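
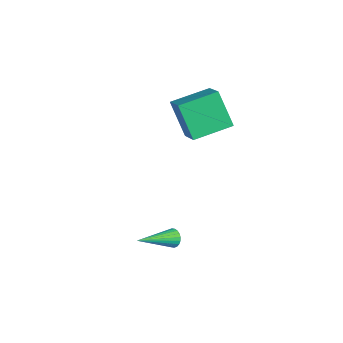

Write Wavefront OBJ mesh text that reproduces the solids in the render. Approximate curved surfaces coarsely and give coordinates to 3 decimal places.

v -1.016 2.565 0.421
v -2.185 2.407 2.098
v -0.799 4.565 0.761
v -1.967 4.407 2.438
v 0.287 2.273 1.302
v -0.881 2.115 2.979
v 0.505 4.273 1.642
v -0.664 4.115 3.319
v 1.792 0.37 -3.96
v 1.984 0.172 -4.4
v 1.968 -1.59 -3
v 2.154 0.233 -4.307
v 2.268 0.315 -4.161
v 2.31 0.405 -3.984
v 2.273 0.49 -3.803
v 2.163 0.557 -3.647
v 1.996 0.595 -3.538
v 1.799 0.599 -3.493
v 1.6 0.569 -3.519
v 1.43 0.508 -3.612
v 1.316 0.426 -3.758
v 1.274 0.336 -3.935
v 1.311 0.251 -4.116
v 1.421 0.184 -4.272
v 1.587 0.146 -4.382
v 1.785 0.142 -4.426
f 2 4 1
f 5 2 1
f 1 4 3
f 3 5 1
f 2 8 4
f 6 2 5
f 6 8 2
f 4 8 3
f 7 5 3
f 3 8 7
f 7 6 5
f 8 6 7
f 10 9 12
f 10 12 11
f 12 9 13
f 12 13 11
f 13 9 14
f 13 14 11
f 14 9 15
f 14 15 11
f 15 9 16
f 15 16 11
f 16 9 17
f 16 17 11
f 17 9 18
f 17 18 11
f 18 9 19
f 18 19 11
f 19 9 20
f 19 20 11
f 20 9 21
f 20 21 11
f 21 9 22
f 21 22 11
f 22 9 23
f 22 23 11
f 23 9 24
f 23 24 11
f 24 9 25
f 24 25 11
f 25 9 26
f 25 26 11
f 26 9 10
f 26 10 11



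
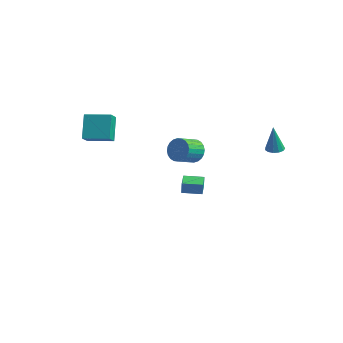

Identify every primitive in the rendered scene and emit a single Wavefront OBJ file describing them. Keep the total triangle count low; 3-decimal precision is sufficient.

v 0.153 1.02 1.501
v 0.47 1.315 2.244
v 0.624 0.094 2.662
v 0.307 -0.2 1.919
v 0.142 1.298 2.315
v 0.297 0.077 2.733
v -0.184 1.239 2.261
v -0.029 0.018 2.68
v -0.458 1.146 2.093
v -0.304 -0.075 2.511
v -0.64 1.034 1.834
v -0.486 -0.187 2.252
v -0.701 0.92 1.524
v -0.547 -0.301 1.943
v -0.632 0.822 1.211
v -0.478 -0.399 1.629
v -0.444 0.753 0.942
v -0.289 -0.468 1.36
v -0.164 0.726 0.758
v -0.01 -0.495 1.176
v 0.163 0.743 0.687
v 0.318 -0.478 1.105
v 0.489 0.802 0.74
v 0.644 -0.419 1.159
v 0.764 0.895 0.909
v 0.918 -0.326 1.327
v 0.946 1.007 1.168
v 1.1 -0.214 1.586
v 1.007 1.121 1.477
v 1.161 -0.1 1.896
v 0.938 1.219 1.791
v 1.092 -0.002 2.209
v 0.749 1.288 2.06
v 0.904 0.067 2.478
v -3.2 -4.05 2.412
v -3.86 -3.467 3.96
v -2.02 -2.99 2.516
v -2.679 -2.407 4.064
v -2.581 -4.793 2.956
v -3.24 -4.21 4.504
v -1.4 -3.733 3.06
v -2.06 -3.15 4.608
v 3.865 3.996 2.173
v 4.408 3.845 2.089
v 4.055 3.684 3.967
v 4.41 4.161 2.144
v 4.238 4.425 2.209
v 3.949 4.553 2.262
v 3.632 4.504 2.287
v 3.39 4.294 2.276
v 3.298 3.989 2.232
v 3.386 3.687 2.17
v 3.626 3.483 2.109
v 3.942 3.441 2.069
v 4.234 3.576 2.061
v -3.956 3.156 -3.822
v -3.784 3.065 -2.963
v -4.736 3.852 -3.591
v -4.564 3.76 -2.733
v -3.116 4.12 -3.887
v -2.944 4.028 -3.029
v -3.896 4.815 -3.657
v -3.724 4.724 -2.798
f 2 1 5
f 2 5 3
f 3 5 6
f 3 6 4
f 5 1 7
f 5 7 6
f 6 7 8
f 6 8 4
f 7 1 9
f 7 9 8
f 8 9 10
f 8 10 4
f 9 1 11
f 9 11 10
f 10 11 12
f 10 12 4
f 11 1 13
f 11 13 12
f 12 13 14
f 12 14 4
f 13 1 15
f 13 15 14
f 14 15 16
f 14 16 4
f 15 1 17
f 15 17 16
f 16 17 18
f 16 18 4
f 17 1 19
f 17 19 18
f 18 19 20
f 18 20 4
f 19 1 21
f 19 21 20
f 20 21 22
f 20 22 4
f 21 1 23
f 21 23 22
f 22 23 24
f 22 24 4
f 23 1 25
f 23 25 24
f 24 25 26
f 24 26 4
f 25 1 27
f 25 27 26
f 26 27 28
f 26 28 4
f 27 1 29
f 27 29 28
f 28 29 30
f 28 30 4
f 29 1 31
f 29 31 30
f 30 31 32
f 30 32 4
f 31 1 33
f 31 33 32
f 32 33 34
f 32 34 4
f 33 1 2
f 33 2 34
f 34 2 3
f 34 3 4
f 36 38 35
f 39 36 35
f 35 38 37
f 37 39 35
f 36 42 38
f 40 36 39
f 40 42 36
f 38 42 37
f 41 39 37
f 37 42 41
f 41 40 39
f 42 40 41
f 44 43 46
f 44 46 45
f 46 43 47
f 46 47 45
f 47 43 48
f 47 48 45
f 48 43 49
f 48 49 45
f 49 43 50
f 49 50 45
f 50 43 51
f 50 51 45
f 51 43 52
f 51 52 45
f 52 43 53
f 52 53 45
f 53 43 54
f 53 54 45
f 54 43 55
f 54 55 45
f 55 43 44
f 55 44 45
f 57 59 56
f 60 57 56
f 56 59 58
f 58 60 56
f 57 63 59
f 61 57 60
f 61 63 57
f 59 63 58
f 62 60 58
f 58 63 62
f 62 61 60
f 63 61 62



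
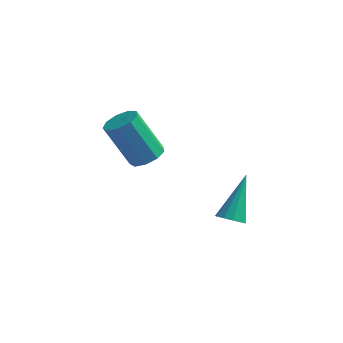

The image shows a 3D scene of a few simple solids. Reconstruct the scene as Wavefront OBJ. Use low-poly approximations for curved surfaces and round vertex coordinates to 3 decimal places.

v 3.435 -3.189 -2.42
v 3.905 -2.991 -2.627
v 3.525 -1.891 -0.98
v 3.677 -2.829 -2.759
v 3.371 -2.781 -2.783
v 3.087 -2.863 -2.692
v 2.912 -3.048 -2.515
v 2.905 -3.277 -2.307
v 3.065 -3.479 -2.135
v 3.343 -3.589 -2.054
v 3.651 -3.571 -2.088
v 3.89 -3.432 -2.228
v 3.985 -3.216 -2.429
v -0.238 -1.609 -1.232
v 0.363 -1.508 -0.887
v -0.601 -1.59 0.817
v -1.202 -1.691 0.472
v 0.157 -1.087 -0.984
v -0.807 -1.169 0.721
v -0.234 -0.91 -1.196
v -1.198 -0.992 0.508
v -0.627 -1.06 -1.426
v -1.591 -1.142 0.279
v -0.837 -1.467 -1.565
v -1.802 -1.549 0.14
v -0.768 -1.94 -1.548
v -1.732 -2.022 0.157
v -0.45 -2.259 -1.383
v -1.414 -2.341 0.321
v -0.033 -2.273 -1.148
v -0.997 -2.355 0.556
v 0.288 -1.977 -0.952
v -0.676 -2.059 0.752
f 2 1 4
f 2 4 3
f 4 1 5
f 4 5 3
f 5 1 6
f 5 6 3
f 6 1 7
f 6 7 3
f 7 1 8
f 7 8 3
f 8 1 9
f 8 9 3
f 9 1 10
f 9 10 3
f 10 1 11
f 10 11 3
f 11 1 12
f 11 12 3
f 12 1 13
f 12 13 3
f 13 1 2
f 13 2 3
f 15 14 18
f 15 18 16
f 16 18 19
f 16 19 17
f 18 14 20
f 18 20 19
f 19 20 21
f 19 21 17
f 20 14 22
f 20 22 21
f 21 22 23
f 21 23 17
f 22 14 24
f 22 24 23
f 23 24 25
f 23 25 17
f 24 14 26
f 24 26 25
f 25 26 27
f 25 27 17
f 26 14 28
f 26 28 27
f 27 28 29
f 27 29 17
f 28 14 30
f 28 30 29
f 29 30 31
f 29 31 17
f 30 14 32
f 30 32 31
f 31 32 33
f 31 33 17
f 32 14 15
f 32 15 33
f 33 15 16
f 33 16 17



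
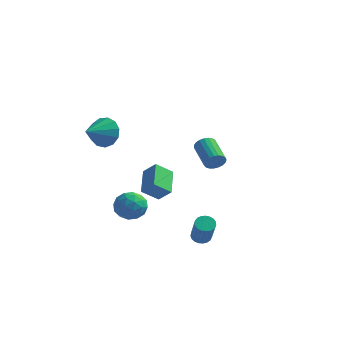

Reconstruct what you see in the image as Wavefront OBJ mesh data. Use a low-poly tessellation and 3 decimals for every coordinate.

v -3.172 -0.251 -2.88
v -2.706 0.429 -3.533
v -2.494 -1.549 -3.747
v -2.028 -0.869 -4.4
v -1.707 -0.943 -3.401
v -2.126 -0.141 -2.866
v -3.074 -0.979 -4.414
v -3.493 -0.177 -3.879
v -2.645 -0.021 -4.481
v -1.801 0.001 -3.855
v -3.399 -1.121 -3.425
v -2.555 -1.099 -2.799
v -2.998 0.203 -3.13
v -2.202 -1.323 -4.15
v -2.013 -1.366 -3.563
v -1.739 -0.966 -3.947
v -2.658 -0.132 -2.738
v -2.384 0.267 -3.122
v -1.797 -0.538 -3.045
v -2.816 -1.387 -4.158
v -2.542 -0.988 -4.542
v -3.461 -0.154 -3.333
v -3.187 0.246 -3.717
v -3.403 -0.582 -4.235
v -2.689 0.338 -4.072
v -2.291 -0.425 -4.581
v -2.905 -0.49 -4.59
v -3.151 -0.018 -4.275
v -2.193 0.351 -3.704
v -1.794 -0.412 -4.213
v -1.606 -0.455 -3.626
v -1.852 0.016 -3.311
v -2.157 0.087 -4.261
v -3.406 -0.708 -3.067
v -3.007 -1.471 -3.576
v -3.348 -1.136 -3.969
v -3.594 -0.665 -3.654
v -2.909 -0.695 -2.699
v -2.511 -1.458 -3.208
v -2.049 -1.102 -3.005
v -2.295 -0.63 -2.69
v -3.043 -1.207 -3.019
v -2.955 -2.961 3.067
v -2.369 -2.784 3.932
v -3.345 -4.439 3.633
v -2.92 -2.59 4.06
v -3.481 -2.514 3.872
v -3.876 -2.58 3.428
v -3.979 -2.767 2.87
v -3.756 -3.015 2.375
v -3.279 -3.246 2.099
v -2.7 -3.387 2.131
v -2.201 -3.392 2.46
v -1.942 -3.261 2.981
v -2.005 -3.034 3.53
v 1.697 1.559 -0.19
v 2.113 1.666 0.324
v 0.94 2.868 1.024
v 0.523 2.761 0.51
v 2.198 1.857 0.139
v 1.025 3.059 0.839
v 2.197 1.996 -0.102
v 1.023 3.198 0.598
v 2.109 2.059 -0.359
v 0.935 3.262 0.342
v 1.95 2.037 -0.586
v 0.776 3.239 0.114
v 1.747 1.931 -0.745
v 0.573 3.133 -0.045
v 1.535 1.761 -0.808
v 0.362 2.963 -0.108
v 1.351 1.556 -0.764
v 0.178 2.758 -0.064
v 1.227 1.352 -0.621
v 0.054 2.554 0.079
v 1.185 1.183 -0.403
v 0.011 2.385 0.297
v 1.23 1.08 -0.149
v 0.057 2.282 0.551
v 1.357 1.059 0.098
v 0.183 2.261 0.799
v 1.542 1.125 0.296
v 0.368 2.327 0.996
v 1.754 1.265 0.41
v 0.58 2.468 1.11
v 1.956 1.457 0.419
v 0.782 2.659 1.119
v -2.687 3.322 -4.85
v -3.479 2.596 -4.049
v -3.357 4.983 -4.006
v -4.15 4.256 -3.205
v -1.83 3.264 -4.055
v -2.623 2.537 -3.254
v -2.501 4.924 -3.211
v -3.293 4.198 -2.41
v 2.665 -2.479 -4.013
v 3.204 -2.262 -4.111
v 3.875 -3.224 -2.566
v 3.335 -3.441 -2.467
v 3.107 -2.092 -3.963
v 3.777 -3.054 -2.418
v 2.934 -1.989 -3.824
v 3.604 -2.951 -2.279
v 2.713 -1.971 -3.717
v 3.384 -2.933 -2.172
v 2.485 -2.04 -3.662
v 3.155 -3.002 -2.116
v 2.288 -2.186 -3.667
v 2.958 -3.148 -2.121
v 2.155 -2.382 -3.732
v 2.826 -3.344 -2.186
v 2.111 -2.595 -3.845
v 2.782 -3.557 -2.299
v 2.163 -2.788 -3.988
v 2.833 -3.75 -2.442
v 2.301 -2.927 -4.134
v 2.972 -3.89 -2.589
v 2.503 -2.989 -4.26
v 3.173 -3.952 -2.715
v 2.732 -2.963 -4.343
v 3.402 -3.925 -2.798
v 2.95 -2.853 -4.369
v 3.62 -3.815 -2.824
v 3.118 -2.678 -4.333
v 3.788 -3.64 -2.788
v 3.208 -2.469 -4.242
v 3.879 -3.431 -2.697
f 1 38 17
f 38 12 41
f 17 41 6
f 38 41 17
f 1 17 13
f 17 6 18
f 13 18 2
f 17 18 13
f 1 13 22
f 13 2 23
f 22 23 8
f 13 23 22
f 1 22 34
f 22 8 37
f 34 37 11
f 22 37 34
f 1 34 38
f 34 11 42
f 38 42 12
f 34 42 38
f 2 18 29
f 18 6 32
f 29 32 10
f 18 32 29
f 6 41 19
f 41 12 40
f 19 40 5
f 41 40 19
f 12 42 39
f 42 11 35
f 39 35 3
f 42 35 39
f 11 37 36
f 37 8 24
f 36 24 7
f 37 24 36
f 8 23 28
f 23 2 25
f 28 25 9
f 23 25 28
f 4 30 16
f 30 10 31
f 16 31 5
f 30 31 16
f 4 16 14
f 16 5 15
f 14 15 3
f 16 15 14
f 4 14 21
f 14 3 20
f 21 20 7
f 14 20 21
f 4 21 26
f 21 7 27
f 26 27 9
f 21 27 26
f 4 26 30
f 26 9 33
f 30 33 10
f 26 33 30
f 5 31 19
f 31 10 32
f 19 32 6
f 31 32 19
f 3 15 39
f 15 5 40
f 39 40 12
f 15 40 39
f 7 20 36
f 20 3 35
f 36 35 11
f 20 35 36
f 9 27 28
f 27 7 24
f 28 24 8
f 27 24 28
f 10 33 29
f 33 9 25
f 29 25 2
f 33 25 29
f 44 43 46
f 44 46 45
f 46 43 47
f 46 47 45
f 47 43 48
f 47 48 45
f 48 43 49
f 48 49 45
f 49 43 50
f 49 50 45
f 50 43 51
f 50 51 45
f 51 43 52
f 51 52 45
f 52 43 53
f 52 53 45
f 53 43 54
f 53 54 45
f 54 43 55
f 54 55 45
f 55 43 44
f 55 44 45
f 57 56 60
f 57 60 58
f 58 60 61
f 58 61 59
f 60 56 62
f 60 62 61
f 61 62 63
f 61 63 59
f 62 56 64
f 62 64 63
f 63 64 65
f 63 65 59
f 64 56 66
f 64 66 65
f 65 66 67
f 65 67 59
f 66 56 68
f 66 68 67
f 67 68 69
f 67 69 59
f 68 56 70
f 68 70 69
f 69 70 71
f 69 71 59
f 70 56 72
f 70 72 71
f 71 72 73
f 71 73 59
f 72 56 74
f 72 74 73
f 73 74 75
f 73 75 59
f 74 56 76
f 74 76 75
f 75 76 77
f 75 77 59
f 76 56 78
f 76 78 77
f 77 78 79
f 77 79 59
f 78 56 80
f 78 80 79
f 79 80 81
f 79 81 59
f 80 56 82
f 80 82 81
f 81 82 83
f 81 83 59
f 82 56 84
f 82 84 83
f 83 84 85
f 83 85 59
f 84 56 86
f 84 86 85
f 85 86 87
f 85 87 59
f 86 56 57
f 86 57 87
f 87 57 58
f 87 58 59
f 89 91 88
f 92 89 88
f 88 91 90
f 90 92 88
f 89 95 91
f 93 89 92
f 93 95 89
f 91 95 90
f 94 92 90
f 90 95 94
f 94 93 92
f 95 93 94
f 97 96 100
f 97 100 98
f 98 100 101
f 98 101 99
f 100 96 102
f 100 102 101
f 101 102 103
f 101 103 99
f 102 96 104
f 102 104 103
f 103 104 105
f 103 105 99
f 104 96 106
f 104 106 105
f 105 106 107
f 105 107 99
f 106 96 108
f 106 108 107
f 107 108 109
f 107 109 99
f 108 96 110
f 108 110 109
f 109 110 111
f 109 111 99
f 110 96 112
f 110 112 111
f 111 112 113
f 111 113 99
f 112 96 114
f 112 114 113
f 113 114 115
f 113 115 99
f 114 96 116
f 114 116 115
f 115 116 117
f 115 117 99
f 116 96 118
f 116 118 117
f 117 118 119
f 117 119 99
f 118 96 120
f 118 120 119
f 119 120 121
f 119 121 99
f 120 96 122
f 120 122 121
f 121 122 123
f 121 123 99
f 122 96 124
f 122 124 123
f 123 124 125
f 123 125 99
f 124 96 126
f 124 126 125
f 125 126 127
f 125 127 99
f 126 96 97
f 126 97 127
f 127 97 98
f 127 98 99



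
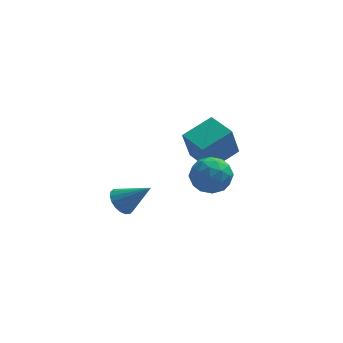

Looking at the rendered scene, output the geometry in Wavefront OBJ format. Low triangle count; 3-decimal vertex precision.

v -0.409 1.134 -0.871
v -0.748 0.609 0.731
v -1.215 2.202 -0.693
v -1.555 1.677 0.91
v 0.835 1.983 -0.33
v 0.495 1.458 1.273
v 0.028 3.051 -0.151
v -0.311 2.526 1.451
v -0.481 -1.982 1.695
v 0.262 -2.492 1.485
v -1.302 -3.228 1.815
v -0.559 -3.738 1.605
v -0.599 -3.29 2.413
v -0.092 -2.52 2.34
v -0.948 -3.2 0.96
v -0.441 -2.43 0.887
v -0.026 -3.244 1.031
v 0.189 -3.3 1.929
v -1.229 -2.42 1.371
v -1.014 -2.476 2.269
v -0.038 -2.127 1.58
v -1.002 -3.593 1.72
v -1.026 -3.33 2.196
v -0.589 -3.629 2.072
v -0.246 -2.144 2.082
v 0.191 -2.444 1.959
v -0.315 -2.913 2.504
v -1.231 -3.276 1.341
v -0.794 -3.576 1.218
v -0.451 -2.091 1.228
v -0.014 -2.39 1.104
v -0.725 -2.807 0.796
v 0.23 -2.869 1.189
v -0.253 -3.602 1.26
v -0.481 -3.286 0.881
v -0.183 -2.833 0.837
v 0.356 -2.902 1.717
v -0.126 -3.635 1.787
v -0.15 -3.372 2.263
v 0.148 -2.919 2.219
v 0.187 -3.345 1.45
v -0.914 -2.085 1.513
v -1.396 -2.818 1.583
v -1.188 -2.801 1.081
v -0.89 -2.348 1.037
v -0.787 -2.118 2.04
v -1.27 -2.851 2.111
v -0.857 -2.887 2.463
v -0.559 -2.434 2.419
v -1.227 -2.375 1.85
v -4.05 -1.018 -1.234
v -3.609 -1.118 -1.768
v -2.87 -1.302 -0.206
v -3.583 -0.813 -1.713
v -3.65 -0.548 -1.563
v -3.796 -0.376 -1.348
v -3.992 -0.331 -1.111
v -4.2 -0.423 -0.897
v -4.378 -0.632 -0.751
v -4.491 -0.918 -0.7
v -4.517 -1.224 -0.755
v -4.45 -1.488 -0.904
v -4.304 -1.66 -1.119
v -4.108 -1.705 -1.357
v -3.9 -1.613 -1.57
v -3.722 -1.404 -1.717
f 2 4 1
f 5 2 1
f 1 4 3
f 3 5 1
f 2 8 4
f 6 2 5
f 6 8 2
f 4 8 3
f 7 5 3
f 3 8 7
f 7 6 5
f 8 6 7
f 9 46 25
f 46 20 49
f 25 49 14
f 46 49 25
f 9 25 21
f 25 14 26
f 21 26 10
f 25 26 21
f 9 21 30
f 21 10 31
f 30 31 16
f 21 31 30
f 9 30 42
f 30 16 45
f 42 45 19
f 30 45 42
f 9 42 46
f 42 19 50
f 46 50 20
f 42 50 46
f 10 26 37
f 26 14 40
f 37 40 18
f 26 40 37
f 14 49 27
f 49 20 48
f 27 48 13
f 49 48 27
f 20 50 47
f 50 19 43
f 47 43 11
f 50 43 47
f 19 45 44
f 45 16 32
f 44 32 15
f 45 32 44
f 16 31 36
f 31 10 33
f 36 33 17
f 31 33 36
f 12 38 24
f 38 18 39
f 24 39 13
f 38 39 24
f 12 24 22
f 24 13 23
f 22 23 11
f 24 23 22
f 12 22 29
f 22 11 28
f 29 28 15
f 22 28 29
f 12 29 34
f 29 15 35
f 34 35 17
f 29 35 34
f 12 34 38
f 34 17 41
f 38 41 18
f 34 41 38
f 13 39 27
f 39 18 40
f 27 40 14
f 39 40 27
f 11 23 47
f 23 13 48
f 47 48 20
f 23 48 47
f 15 28 44
f 28 11 43
f 44 43 19
f 28 43 44
f 17 35 36
f 35 15 32
f 36 32 16
f 35 32 36
f 18 41 37
f 41 17 33
f 37 33 10
f 41 33 37
f 52 51 54
f 52 54 53
f 54 51 55
f 54 55 53
f 55 51 56
f 55 56 53
f 56 51 57
f 56 57 53
f 57 51 58
f 57 58 53
f 58 51 59
f 58 59 53
f 59 51 60
f 59 60 53
f 60 51 61
f 60 61 53
f 61 51 62
f 61 62 53
f 62 51 63
f 62 63 53
f 63 51 64
f 63 64 53
f 64 51 65
f 64 65 53
f 65 51 66
f 65 66 53
f 66 51 52
f 66 52 53



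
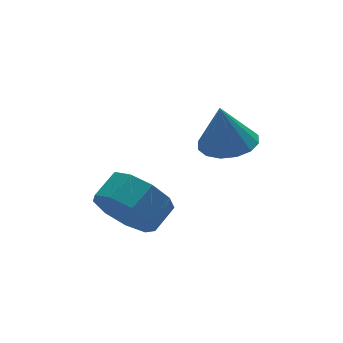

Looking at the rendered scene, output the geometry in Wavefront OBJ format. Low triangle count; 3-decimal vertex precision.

v -0.327 1.762 -3.957
v -0.038 2.23 -4.898
v 0.797 2.627 -4.443
v 0.507 2.158 -3.503
v -0.472 2.693 -4.505
v 0.363 3.09 -4.051
v -0.838 2.719 -3.856
v -0.003 3.116 -3.402
v -0.965 2.298 -3.255
v -0.13 2.695 -2.8
v -0.794 1.625 -2.982
v 0.041 2.022 -2.527
v -0.404 1.017 -3.165
v 0.43 1.414 -2.711
v 0.021 0.756 -3.719
v 0.856 1.153 -3.265
v 0.284 0.967 -4.385
v 1.118 1.364 -3.93
v 0.26 1.549 -4.85
v 1.095 1.946 -4.396
v 3.016 1.599 -1.864
v 3.896 1.382 -1.707
v 2.764 1.681 -0.336
v 3.889 1.858 -1.734
v 3.648 2.264 -1.796
v 3.237 2.492 -1.875
v 2.767 2.48 -1.952
v 2.364 2.233 -2.005
v 2.135 1.815 -2.02
v 2.142 1.34 -1.993
v 2.384 0.934 -1.932
v 2.794 0.706 -1.852
v 3.264 0.717 -1.775
v 3.667 0.965 -1.722
f 2 1 5
f 2 5 3
f 3 5 6
f 3 6 4
f 5 1 7
f 5 7 6
f 6 7 8
f 6 8 4
f 7 1 9
f 7 9 8
f 8 9 10
f 8 10 4
f 9 1 11
f 9 11 10
f 10 11 12
f 10 12 4
f 11 1 13
f 11 13 12
f 12 13 14
f 12 14 4
f 13 1 15
f 13 15 14
f 14 15 16
f 14 16 4
f 15 1 17
f 15 17 16
f 16 17 18
f 16 18 4
f 17 1 19
f 17 19 18
f 18 19 20
f 18 20 4
f 19 1 2
f 19 2 20
f 20 2 3
f 20 3 4
f 22 21 24
f 22 24 23
f 24 21 25
f 24 25 23
f 25 21 26
f 25 26 23
f 26 21 27
f 26 27 23
f 27 21 28
f 27 28 23
f 28 21 29
f 28 29 23
f 29 21 30
f 29 30 23
f 30 21 31
f 30 31 23
f 31 21 32
f 31 32 23
f 32 21 33
f 32 33 23
f 33 21 34
f 33 34 23
f 34 21 22
f 34 22 23



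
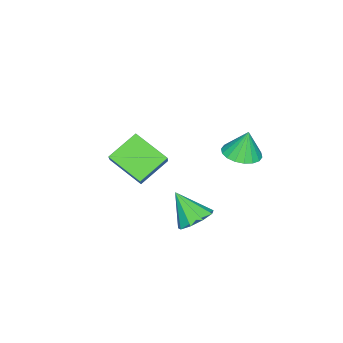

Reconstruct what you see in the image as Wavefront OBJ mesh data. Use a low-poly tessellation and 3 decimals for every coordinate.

v -1.683 0.614 1.398
v -1.26 1.312 1.323
v -1.817 0.826 2.622
v -1.604 1.42 1.267
v -1.964 1.367 1.236
v -2.268 1.166 1.238
v -2.456 0.855 1.271
v -2.491 0.496 1.329
v -2.366 0.161 1.401
v -2.106 -0.084 1.472
v -1.762 -0.192 1.529
v -1.402 -0.139 1.559
v -1.098 0.062 1.558
v -0.909 0.373 1.524
v -0.874 0.732 1.466
v -0.999 1.067 1.394
v 3.164 1.229 1.084
v 3.539 1.721 1.543
v 3.036 0.291 2.196
v 3.021 1.815 1.563
v 2.57 1.635 1.359
v 2.397 1.265 1.027
v 2.583 0.879 0.721
v 3.04 0.656 0.586
v 3.556 0.701 0.684
v 3.888 0.994 0.969
v 3.881 1.397 1.308
v 1.062 -2.308 0.31
v 0.956 -3.754 1.139
v -0.087 -1.766 1.108
v -0.193 -3.212 1.937
v 1.913 -1.848 1.223
v 1.807 -3.294 2.052
v 0.764 -1.306 2.021
v 0.658 -2.752 2.85
f 2 1 4
f 2 4 3
f 4 1 5
f 4 5 3
f 5 1 6
f 5 6 3
f 6 1 7
f 6 7 3
f 7 1 8
f 7 8 3
f 8 1 9
f 8 9 3
f 9 1 10
f 9 10 3
f 10 1 11
f 10 11 3
f 11 1 12
f 11 12 3
f 12 1 13
f 12 13 3
f 13 1 14
f 13 14 3
f 14 1 15
f 14 15 3
f 15 1 16
f 15 16 3
f 16 1 2
f 16 2 3
f 18 17 20
f 18 20 19
f 20 17 21
f 20 21 19
f 21 17 22
f 21 22 19
f 22 17 23
f 22 23 19
f 23 17 24
f 23 24 19
f 24 17 25
f 24 25 19
f 25 17 26
f 25 26 19
f 26 17 27
f 26 27 19
f 27 17 18
f 27 18 19
f 29 31 28
f 32 29 28
f 28 31 30
f 30 32 28
f 29 35 31
f 33 29 32
f 33 35 29
f 31 35 30
f 34 32 30
f 30 35 34
f 34 33 32
f 35 33 34



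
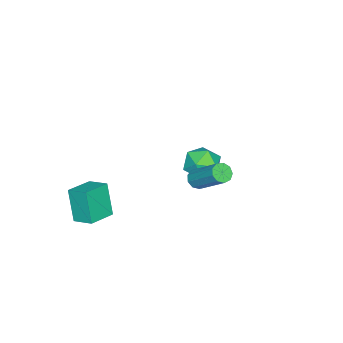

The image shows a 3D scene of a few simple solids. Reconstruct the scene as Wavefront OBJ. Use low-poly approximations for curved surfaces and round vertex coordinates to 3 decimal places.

v 1.479 -3.716 -3.55
v 1.02 -4.262 -1.92
v 1.62 -2.685 -3.165
v 1.161 -3.231 -1.534
v 2.839 -4.009 -3.266
v 2.38 -4.555 -1.635
v 2.98 -2.978 -2.88
v 2.521 -3.524 -1.25
v -4.582 -1.106 -3.397
v -3.952 -0.313 -3.512
v -3.608 -1.707 -2.208
v -2.978 -0.914 -2.323
v -3.908 -0.774 -1.928
v -4.51 -0.402 -2.663
v -3.05 -1.618 -3.057
v -3.652 -1.246 -3.792
v -3.005 -0.629 -3.302
v -3.535 -0.107 -2.604
v -4.025 -1.913 -3.116
v -4.555 -1.391 -2.418
v 0.857 1.231 0.466
v 1.333 1.013 0.547
v 1.759 2.451 1.916
v 1.283 2.669 1.834
v 1.353 1.259 0.282
v 1.779 2.697 1.65
v 1.141 1.493 0.103
v 1.567 2.93 1.471
v 0.796 1.603 0.093
v 1.222 3.041 1.462
v 0.48 1.54 0.258
v 0.906 2.978 1.627
v 0.34 1.332 0.52
v 0.765 2.77 1.889
v 0.442 1.077 0.757
v 0.867 2.515 2.125
v 0.738 0.894 0.857
v 1.164 2.332 2.225
v 1.09 0.869 0.774
v 1.516 2.306 2.143
f 2 4 1
f 5 2 1
f 1 4 3
f 3 5 1
f 2 8 4
f 6 2 5
f 6 8 2
f 4 8 3
f 7 5 3
f 3 8 7
f 7 6 5
f 8 6 7
f 9 20 14
f 9 14 10
f 9 10 16
f 9 16 19
f 9 19 20
f 10 14 18
f 14 20 13
f 20 19 11
f 19 16 15
f 16 10 17
f 12 18 13
f 12 13 11
f 12 11 15
f 12 15 17
f 12 17 18
f 13 18 14
f 11 13 20
f 15 11 19
f 17 15 16
f 18 17 10
f 22 21 25
f 22 25 23
f 23 25 26
f 23 26 24
f 25 21 27
f 25 27 26
f 26 27 28
f 26 28 24
f 27 21 29
f 27 29 28
f 28 29 30
f 28 30 24
f 29 21 31
f 29 31 30
f 30 31 32
f 30 32 24
f 31 21 33
f 31 33 32
f 32 33 34
f 32 34 24
f 33 21 35
f 33 35 34
f 34 35 36
f 34 36 24
f 35 21 37
f 35 37 36
f 36 37 38
f 36 38 24
f 37 21 39
f 37 39 38
f 38 39 40
f 38 40 24
f 39 21 22
f 39 22 40
f 40 22 23
f 40 23 24



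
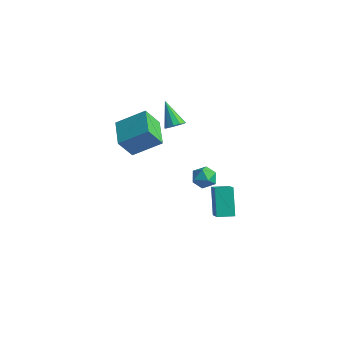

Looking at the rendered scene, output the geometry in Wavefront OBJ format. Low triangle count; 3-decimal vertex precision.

v -1.277 -3.537 3.581
v -0.034 -2.328 4.656
v -1.014 -2.695 2.331
v 0.229 -1.486 3.406
v 0.271 -4.714 3.114
v 1.514 -3.505 4.189
v 0.534 -3.872 1.864
v 1.777 -2.663 2.939
v 2.944 -0.339 0.422
v 3.338 -0.061 -0.267
v 3.262 -1.619 0.087
v 3.656 -1.341 -0.602
v 3.978 -1.184 0.159
v 3.782 -0.393 0.366
v 2.818 -1.287 -0.546
v 2.622 -0.496 -0.339
v 3.26 -0.647 -0.865
v 3.977 -0.583 -0.43
v 2.623 -1.097 0.25
v 3.34 -1.033 0.685
v -0.674 0.593 1.74
v -0.341 0.142 2.107
v -1.886 0.887 3.2
v -0.17 0.513 2.174
v -0.192 0.915 2.076
v -0.397 1.193 1.849
v -0.709 1.243 1.58
v -1.007 1.044 1.373
v -1.178 0.673 1.306
v -1.156 0.271 1.404
v -0.951 -0.008 1.631
v -0.639 -0.057 1.9
v 3.472 0.029 -3.921
v 2.582 0.73 -2.2
v 2.054 1.106 -5.091
v 1.165 1.806 -3.371
v 4.135 0.894 -3.929
v 3.246 1.594 -2.209
v 2.718 1.97 -5.1
v 1.828 2.671 -3.379
f 2 4 1
f 5 2 1
f 1 4 3
f 3 5 1
f 2 8 4
f 6 2 5
f 6 8 2
f 4 8 3
f 7 5 3
f 3 8 7
f 7 6 5
f 8 6 7
f 9 20 14
f 9 14 10
f 9 10 16
f 9 16 19
f 9 19 20
f 10 14 18
f 14 20 13
f 20 19 11
f 19 16 15
f 16 10 17
f 12 18 13
f 12 13 11
f 12 11 15
f 12 15 17
f 12 17 18
f 13 18 14
f 11 13 20
f 15 11 19
f 17 15 16
f 18 17 10
f 22 21 24
f 22 24 23
f 24 21 25
f 24 25 23
f 25 21 26
f 25 26 23
f 26 21 27
f 26 27 23
f 27 21 28
f 27 28 23
f 28 21 29
f 28 29 23
f 29 21 30
f 29 30 23
f 30 21 31
f 30 31 23
f 31 21 32
f 31 32 23
f 32 21 22
f 32 22 23
f 34 36 33
f 37 34 33
f 33 36 35
f 35 37 33
f 34 40 36
f 38 34 37
f 38 40 34
f 36 40 35
f 39 37 35
f 35 40 39
f 39 38 37
f 40 38 39



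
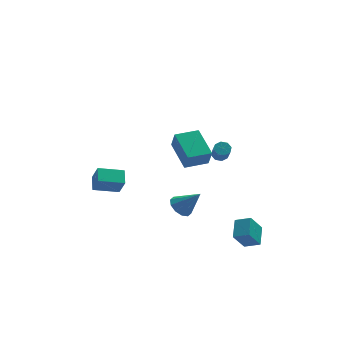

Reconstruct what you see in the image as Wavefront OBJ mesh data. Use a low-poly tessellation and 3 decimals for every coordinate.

v 1.837 -1.004 1.017
v 2.208 -1.271 0.813
v 2.193 -2.002 1.739
v 1.823 -1.736 1.943
v 2.337 -0.989 1.037
v 2.322 -1.72 1.963
v 2.173 -0.716 1.25
v 2.158 -1.447 2.176
v 1.813 -0.612 1.326
v 1.798 -1.344 2.252
v 1.467 -0.738 1.221
v 1.452 -1.469 2.147
v 1.338 -1.02 0.997
v 1.323 -1.751 1.923
v 1.502 -1.293 0.784
v 1.487 -2.024 1.71
v 1.862 -1.396 0.708
v 1.847 -2.128 1.634
v 2.687 -4.738 -3.255
v 3.042 -3.613 -2.685
v 1.887 -4.295 -3.633
v 2.241 -3.169 -3.063
v 3.419 -4.391 -4.397
v 3.773 -3.265 -3.827
v 2.618 -3.947 -4.775
v 2.973 -2.822 -4.205
v -0.292 -0.557 -3.367
v 0.278 -0.73 -3.9
v 0.732 -1.043 -2.113
v 0.335 -0.258 -3.763
v 0.152 0.1 -3.475
v -0.201 0.206 -3.145
v -0.588 0.022 -2.9
v -0.863 -0.384 -2.833
v -0.919 -0.856 -2.97
v -0.736 -1.213 -3.258
v -0.384 -1.32 -3.588
v 0.004 -1.135 -3.833
v -4.69 3.715 -4.216
v -4.431 3.134 -3.094
v -4.565 4.67 -3.75
v -4.306 4.089 -2.628
v -3.114 3.691 -4.592
v -2.855 3.11 -3.47
v -2.989 4.646 -4.126
v -2.73 4.065 -3.004
v -0.788 -4.06 2.183
v -0.693 -4.52 3.243
v -1.166 -2.317 2.972
v -1.07 -2.777 4.033
v 0.59 -3.763 2.187
v 0.686 -4.223 3.248
v 0.213 -2.02 2.977
v 0.308 -2.48 4.037
f 2 1 5
f 2 5 3
f 3 5 6
f 3 6 4
f 5 1 7
f 5 7 6
f 6 7 8
f 6 8 4
f 7 1 9
f 7 9 8
f 8 9 10
f 8 10 4
f 9 1 11
f 9 11 10
f 10 11 12
f 10 12 4
f 11 1 13
f 11 13 12
f 12 13 14
f 12 14 4
f 13 1 15
f 13 15 14
f 14 15 16
f 14 16 4
f 15 1 17
f 15 17 16
f 16 17 18
f 16 18 4
f 17 1 2
f 17 2 18
f 18 2 3
f 18 3 4
f 20 22 19
f 23 20 19
f 19 22 21
f 21 23 19
f 20 26 22
f 24 20 23
f 24 26 20
f 22 26 21
f 25 23 21
f 21 26 25
f 25 24 23
f 26 24 25
f 28 27 30
f 28 30 29
f 30 27 31
f 30 31 29
f 31 27 32
f 31 32 29
f 32 27 33
f 32 33 29
f 33 27 34
f 33 34 29
f 34 27 35
f 34 35 29
f 35 27 36
f 35 36 29
f 36 27 37
f 36 37 29
f 37 27 38
f 37 38 29
f 38 27 28
f 38 28 29
f 40 42 39
f 43 40 39
f 39 42 41
f 41 43 39
f 40 46 42
f 44 40 43
f 44 46 40
f 42 46 41
f 45 43 41
f 41 46 45
f 45 44 43
f 46 44 45
f 48 50 47
f 51 48 47
f 47 50 49
f 49 51 47
f 48 54 50
f 52 48 51
f 52 54 48
f 50 54 49
f 53 51 49
f 49 54 53
f 53 52 51
f 54 52 53



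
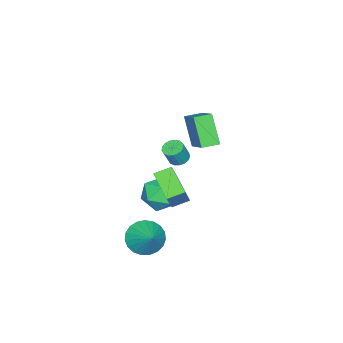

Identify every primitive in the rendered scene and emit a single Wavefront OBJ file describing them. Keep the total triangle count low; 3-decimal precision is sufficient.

v 0.282 -0.259 -0.09
v 1.193 -0.03 1.267
v 1.184 0.998 -0.908
v 2.095 1.227 0.448
v 0.925 -0.927 -0.408
v 1.836 -0.698 0.948
v 1.827 0.33 -1.227
v 2.738 0.559 0.13
v -3.54 -1.93 1.386
v -2.308 -0.709 2.516
v -4.252 -1.259 1.438
v -3.021 -0.038 2.568
v -2.879 -1.102 -0.228
v -1.648 0.119 0.902
v -3.592 -0.431 -0.176
v -2.36 0.79 0.954
v 3.259 -0.365 -2.829
v 4.115 -0.878 -3.119
v 4.141 0.565 -1.871
v 4.098 -0.561 -3.412
v 3.935 -0.209 -3.603
v 3.655 0.116 -3.661
v 3.307 0.358 -3.575
v 2.951 0.474 -3.36
v 2.647 0.446 -3.053
v 2.45 0.277 -2.707
v 2.392 -0.003 -2.382
v 2.485 -0.345 -2.135
v 2.711 -0.691 -2.007
v 3.032 -0.98 -2.022
v 3.392 -1.163 -2.176
v 3.729 -1.208 -2.443
v 3.985 -1.108 -2.776
v 2.202 0.945 3.002
v 2.65 1.222 2.845
v 3.066 1.092 3.8
v 2.618 0.815 3.958
v 2.491 1.409 2.94
v 2.907 1.279 3.895
v 2.265 1.489 3.049
v 2.681 1.359 4.004
v 2.025 1.445 3.147
v 2.441 1.315 4.103
v 1.826 1.286 3.213
v 2.241 1.156 4.168
v 1.712 1.049 3.23
v 2.128 0.919 4.185
v 1.711 0.788 3.195
v 2.127 0.658 4.15
v 1.823 0.563 3.115
v 2.238 0.433 4.071
v 2.021 0.426 3.01
v 2.437 0.296 3.966
v 2.261 0.407 2.904
v 2.677 0.277 3.859
v 2.487 0.512 2.819
v 2.903 0.382 3.775
v 2.648 0.716 2.777
v 3.064 0.586 3.732
v 2.707 0.972 2.786
v 3.123 0.842 3.742
v -0.609 -0.759 -3.148
v 0.329 -1.401 -3.288
v -0.989 -1.659 -1.572
v -0.051 -2.301 -1.712
v 0.049 -1.186 -1.468
v 0.284 -0.63 -2.442
v -0.944 -2.43 -2.418
v -0.709 -1.874 -3.392
v 0.122 -2.434 -2.838
v 0.737 -1.665 -2.25
v -1.397 -1.395 -2.61
v -0.782 -0.626 -2.022
f 2 4 1
f 5 2 1
f 1 4 3
f 3 5 1
f 2 8 4
f 6 2 5
f 6 8 2
f 4 8 3
f 7 5 3
f 3 8 7
f 7 6 5
f 8 6 7
f 10 12 9
f 13 10 9
f 9 12 11
f 11 13 9
f 10 16 12
f 14 10 13
f 14 16 10
f 12 16 11
f 15 13 11
f 11 16 15
f 15 14 13
f 16 14 15
f 18 17 20
f 18 20 19
f 20 17 21
f 20 21 19
f 21 17 22
f 21 22 19
f 22 17 23
f 22 23 19
f 23 17 24
f 23 24 19
f 24 17 25
f 24 25 19
f 25 17 26
f 25 26 19
f 26 17 27
f 26 27 19
f 27 17 28
f 27 28 19
f 28 17 29
f 28 29 19
f 29 17 30
f 29 30 19
f 30 17 31
f 30 31 19
f 31 17 32
f 31 32 19
f 32 17 33
f 32 33 19
f 33 17 18
f 33 18 19
f 35 34 38
f 35 38 36
f 36 38 39
f 36 39 37
f 38 34 40
f 38 40 39
f 39 40 41
f 39 41 37
f 40 34 42
f 40 42 41
f 41 42 43
f 41 43 37
f 42 34 44
f 42 44 43
f 43 44 45
f 43 45 37
f 44 34 46
f 44 46 45
f 45 46 47
f 45 47 37
f 46 34 48
f 46 48 47
f 47 48 49
f 47 49 37
f 48 34 50
f 48 50 49
f 49 50 51
f 49 51 37
f 50 34 52
f 50 52 51
f 51 52 53
f 51 53 37
f 52 34 54
f 52 54 53
f 53 54 55
f 53 55 37
f 54 34 56
f 54 56 55
f 55 56 57
f 55 57 37
f 56 34 58
f 56 58 57
f 57 58 59
f 57 59 37
f 58 34 60
f 58 60 59
f 59 60 61
f 59 61 37
f 60 34 35
f 60 35 61
f 61 35 36
f 61 36 37
f 62 73 67
f 62 67 63
f 62 63 69
f 62 69 72
f 62 72 73
f 63 67 71
f 67 73 66
f 73 72 64
f 72 69 68
f 69 63 70
f 65 71 66
f 65 66 64
f 65 64 68
f 65 68 70
f 65 70 71
f 66 71 67
f 64 66 73
f 68 64 72
f 70 68 69
f 71 70 63



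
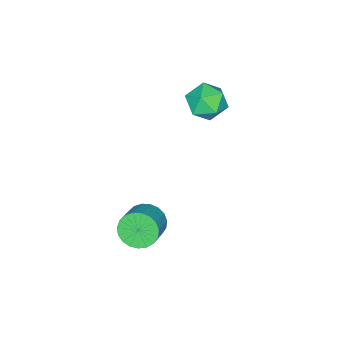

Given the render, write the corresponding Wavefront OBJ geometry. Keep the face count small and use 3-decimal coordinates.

v 3.05 -0.172 -2.514
v 3.399 0.093 -3.242
v 4.459 0.477 -2.594
v 4.11 0.212 -1.866
v 3.228 0.382 -3.133
v 4.287 0.767 -2.485
v 3.025 0.576 -2.917
v 4.085 0.96 -2.269
v 2.828 0.64 -2.631
v 3.887 1.024 -1.984
v 2.668 0.563 -2.325
v 3.728 0.948 -1.678
v 2.575 0.36 -2.052
v 3.635 0.744 -1.404
v 2.564 0.064 -1.858
v 3.623 0.449 -1.21
v 2.637 -0.272 -1.778
v 3.696 0.112 -1.13
v 2.781 -0.591 -1.825
v 3.841 -0.207 -1.177
v 2.972 -0.838 -1.991
v 4.032 -0.454 -1.343
v 3.177 -0.969 -2.248
v 4.236 -0.585 -1.6
v 3.359 -0.963 -2.55
v 4.419 -0.579 -1.903
v 3.488 -0.82 -2.846
v 4.548 -0.436 -2.199
v 3.542 -0.565 -3.085
v 4.601 -0.181 -2.438
v 3.51 -0.242 -3.225
v 4.57 0.142 -2.577
v -0.842 0.137 1.174
v -0.243 -0.29 1.803
v -2.057 -0.21 2.097
v -1.458 -0.637 2.726
v -1.435 0.323 2.611
v -0.683 0.538 2.04
v -1.617 -1.038 1.86
v -0.865 -0.823 1.289
v -0.722 -1.016 2.226
v -0.609 -0.175 2.69
v -1.691 -0.325 1.21
v -1.578 0.516 1.674
f 2 1 5
f 2 5 3
f 3 5 6
f 3 6 4
f 5 1 7
f 5 7 6
f 6 7 8
f 6 8 4
f 7 1 9
f 7 9 8
f 8 9 10
f 8 10 4
f 9 1 11
f 9 11 10
f 10 11 12
f 10 12 4
f 11 1 13
f 11 13 12
f 12 13 14
f 12 14 4
f 13 1 15
f 13 15 14
f 14 15 16
f 14 16 4
f 15 1 17
f 15 17 16
f 16 17 18
f 16 18 4
f 17 1 19
f 17 19 18
f 18 19 20
f 18 20 4
f 19 1 21
f 19 21 20
f 20 21 22
f 20 22 4
f 21 1 23
f 21 23 22
f 22 23 24
f 22 24 4
f 23 1 25
f 23 25 24
f 24 25 26
f 24 26 4
f 25 1 27
f 25 27 26
f 26 27 28
f 26 28 4
f 27 1 29
f 27 29 28
f 28 29 30
f 28 30 4
f 29 1 31
f 29 31 30
f 30 31 32
f 30 32 4
f 31 1 2
f 31 2 32
f 32 2 3
f 32 3 4
f 33 44 38
f 33 38 34
f 33 34 40
f 33 40 43
f 33 43 44
f 34 38 42
f 38 44 37
f 44 43 35
f 43 40 39
f 40 34 41
f 36 42 37
f 36 37 35
f 36 35 39
f 36 39 41
f 36 41 42
f 37 42 38
f 35 37 44
f 39 35 43
f 41 39 40
f 42 41 34



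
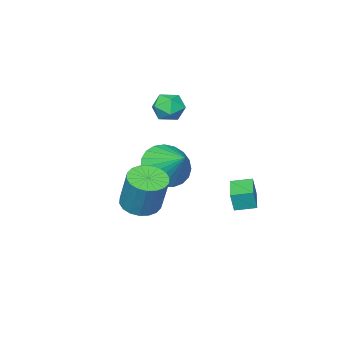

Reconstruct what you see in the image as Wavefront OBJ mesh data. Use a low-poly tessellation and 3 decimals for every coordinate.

v -1.737 -2.41 -1.164
v -1.292 -3.042 -0.439
v -1.503 -1.11 -0.176
v -0.944 -2.92 -0.68
v -0.733 -2.711 -1.006
v -0.695 -2.449 -1.359
v -0.838 -2.181 -1.678
v -1.136 -1.952 -1.908
v -1.538 -1.803 -2.01
v -1.975 -1.758 -1.966
v -2.37 -1.826 -1.783
v -2.655 -1.995 -1.493
v -2.782 -2.236 -1.146
v -2.728 -2.507 -0.802
v -2.503 -2.761 -0.521
v -2.145 -2.955 -0.352
v -1.717 -3.054 -0.322
v 1.778 0.051 -0.901
v 2.488 0.29 -1.079
v 2.672 0.907 0.483
v 1.962 0.669 0.661
v 2.294 0.559 -1.163
v 2.478 1.177 0.4
v 1.998 0.728 -1.195
v 2.182 1.346 0.368
v 1.658 0.763 -1.168
v 1.842 1.381 0.394
v 1.342 0.657 -1.089
v 1.526 1.275 0.473
v 1.112 0.431 -0.973
v 1.296 1.048 0.589
v 1.014 0.13 -0.842
v 1.198 0.747 0.72
v 1.068 -0.187 -0.723
v 1.252 0.43 0.839
v 1.262 -0.457 -0.64
v 1.446 0.161 0.923
v 1.558 -0.626 -0.608
v 1.742 -0.008 0.955
v 1.898 -0.661 -0.634
v 2.082 -0.043 0.928
v 2.214 -0.555 -0.713
v 2.398 0.063 0.849
v 2.444 -0.328 -0.829
v 2.628 0.289 0.733
v 2.542 -0.027 -0.96
v 2.726 0.59 0.602
v -1.352 1.614 -1.083
v -1.179 1.58 -0.272
v -1.924 2.197 -0.936
v -1.752 2.162 -0.125
v -0.568 2.418 -1.215
v -0.396 2.383 -0.404
v -1.141 3 -1.068
v -0.968 2.966 -0.257
v -2.109 -1.731 2.06
v -1.409 -1.801 1.88
v -2.231 -2.899 2.04
v -1.531 -2.969 1.86
v -1.714 -2.736 2.522
v -1.639 -2.014 2.535
v -2.001 -2.686 1.385
v -1.926 -1.964 1.398
v -1.343 -2.391 1.463
v -1.166 -2.422 2.166
v -2.474 -2.278 1.754
v -2.297 -2.309 2.457
f 2 1 4
f 2 4 3
f 4 1 5
f 4 5 3
f 5 1 6
f 5 6 3
f 6 1 7
f 6 7 3
f 7 1 8
f 7 8 3
f 8 1 9
f 8 9 3
f 9 1 10
f 9 10 3
f 10 1 11
f 10 11 3
f 11 1 12
f 11 12 3
f 12 1 13
f 12 13 3
f 13 1 14
f 13 14 3
f 14 1 15
f 14 15 3
f 15 1 16
f 15 16 3
f 16 1 17
f 16 17 3
f 17 1 2
f 17 2 3
f 19 18 22
f 19 22 20
f 20 22 23
f 20 23 21
f 22 18 24
f 22 24 23
f 23 24 25
f 23 25 21
f 24 18 26
f 24 26 25
f 25 26 27
f 25 27 21
f 26 18 28
f 26 28 27
f 27 28 29
f 27 29 21
f 28 18 30
f 28 30 29
f 29 30 31
f 29 31 21
f 30 18 32
f 30 32 31
f 31 32 33
f 31 33 21
f 32 18 34
f 32 34 33
f 33 34 35
f 33 35 21
f 34 18 36
f 34 36 35
f 35 36 37
f 35 37 21
f 36 18 38
f 36 38 37
f 37 38 39
f 37 39 21
f 38 18 40
f 38 40 39
f 39 40 41
f 39 41 21
f 40 18 42
f 40 42 41
f 41 42 43
f 41 43 21
f 42 18 44
f 42 44 43
f 43 44 45
f 43 45 21
f 44 18 46
f 44 46 45
f 45 46 47
f 45 47 21
f 46 18 19
f 46 19 47
f 47 19 20
f 47 20 21
f 49 51 48
f 52 49 48
f 48 51 50
f 50 52 48
f 49 55 51
f 53 49 52
f 53 55 49
f 51 55 50
f 54 52 50
f 50 55 54
f 54 53 52
f 55 53 54
f 56 67 61
f 56 61 57
f 56 57 63
f 56 63 66
f 56 66 67
f 57 61 65
f 61 67 60
f 67 66 58
f 66 63 62
f 63 57 64
f 59 65 60
f 59 60 58
f 59 58 62
f 59 62 64
f 59 64 65
f 60 65 61
f 58 60 67
f 62 58 66
f 64 62 63
f 65 64 57



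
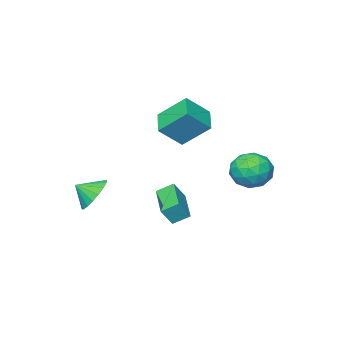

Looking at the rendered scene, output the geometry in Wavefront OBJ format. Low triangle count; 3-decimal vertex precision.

v -1.481 -3.53 3.08
v -0.401 -3.915 4.108
v -2.213 -2.387 4.278
v -1.132 -2.772 5.305
v -0.648 -2.488 2.595
v 0.433 -2.873 3.622
v -1.379 -1.345 3.792
v -0.299 -1.73 4.82
v -0.705 -2.338 -0.619
v -0.153 -2.489 0.262
v 0.36 -0.715 -1.009
v 0.912 -0.866 -0.129
v -0.092 -2.854 -1.091
v 0.46 -3.005 -0.211
v 0.973 -1.231 -1.482
v 1.525 -1.382 -0.601
v -2.028 1.573 1.333
v -1.254 0.876 1.075
v -2.906 0.304 2.125
v -2.132 -0.393 1.867
v -1.941 0.378 2.588
v -1.398 1.162 2.098
v -2.762 0.018 1.102
v -2.219 0.802 0.612
v -1.708 -0.085 0.932
v -1.201 0.138 1.85
v -2.959 1.042 1.35
v -2.452 1.265 2.268
v -1.564 1.336 1.134
v -2.596 -0.156 2.066
v -2.484 0.297 2.49
v -2.029 -0.112 2.338
v -1.649 1.504 1.736
v -1.194 1.095 1.584
v -1.598 0.802 2.474
v -2.966 0.085 1.616
v -2.511 -0.324 1.464
v -2.131 1.292 0.862
v -1.676 0.883 0.71
v -2.562 0.378 0.726
v -1.376 0.362 0.899
v -1.892 -0.384 1.364
v -2.262 -0.143 0.915
v -1.943 0.318 0.627
v -1.078 0.493 1.438
v -1.594 -0.254 1.904
v -1.482 0.2 2.328
v -1.163 0.661 2.04
v -1.344 -0.072 1.355
v -2.566 1.434 1.296
v -3.082 0.687 1.762
v -2.997 0.519 1.16
v -2.678 0.98 0.872
v -2.268 1.564 1.836
v -2.784 0.818 2.301
v -2.217 0.862 2.573
v -1.898 1.323 2.285
v -2.816 1.252 1.845
v 3.551 -3.536 0.292
v 4.339 -2.998 -0.006
v 4.169 -4.124 0.868
v 4.204 -2.782 0.359
v 3.939 -2.716 0.711
v 3.598 -2.812 0.979
v 3.247 -3.051 1.112
v 2.956 -3.387 1.082
v 2.783 -3.752 0.895
v 2.762 -4.074 0.589
v 2.897 -4.29 0.224
v 3.162 -4.357 -0.128
v 3.504 -4.261 -0.396
v 3.855 -4.021 -0.528
v 4.145 -3.685 -0.498
v 4.318 -3.32 -0.312
f 2 4 1
f 5 2 1
f 1 4 3
f 3 5 1
f 2 8 4
f 6 2 5
f 6 8 2
f 4 8 3
f 7 5 3
f 3 8 7
f 7 6 5
f 8 6 7
f 10 12 9
f 13 10 9
f 9 12 11
f 11 13 9
f 10 16 12
f 14 10 13
f 14 16 10
f 12 16 11
f 15 13 11
f 11 16 15
f 15 14 13
f 16 14 15
f 17 54 33
f 54 28 57
f 33 57 22
f 54 57 33
f 17 33 29
f 33 22 34
f 29 34 18
f 33 34 29
f 17 29 38
f 29 18 39
f 38 39 24
f 29 39 38
f 17 38 50
f 38 24 53
f 50 53 27
f 38 53 50
f 17 50 54
f 50 27 58
f 54 58 28
f 50 58 54
f 18 34 45
f 34 22 48
f 45 48 26
f 34 48 45
f 22 57 35
f 57 28 56
f 35 56 21
f 57 56 35
f 28 58 55
f 58 27 51
f 55 51 19
f 58 51 55
f 27 53 52
f 53 24 40
f 52 40 23
f 53 40 52
f 24 39 44
f 39 18 41
f 44 41 25
f 39 41 44
f 20 46 32
f 46 26 47
f 32 47 21
f 46 47 32
f 20 32 30
f 32 21 31
f 30 31 19
f 32 31 30
f 20 30 37
f 30 19 36
f 37 36 23
f 30 36 37
f 20 37 42
f 37 23 43
f 42 43 25
f 37 43 42
f 20 42 46
f 42 25 49
f 46 49 26
f 42 49 46
f 21 47 35
f 47 26 48
f 35 48 22
f 47 48 35
f 19 31 55
f 31 21 56
f 55 56 28
f 31 56 55
f 23 36 52
f 36 19 51
f 52 51 27
f 36 51 52
f 25 43 44
f 43 23 40
f 44 40 24
f 43 40 44
f 26 49 45
f 49 25 41
f 45 41 18
f 49 41 45
f 60 59 62
f 60 62 61
f 62 59 63
f 62 63 61
f 63 59 64
f 63 64 61
f 64 59 65
f 64 65 61
f 65 59 66
f 65 66 61
f 66 59 67
f 66 67 61
f 67 59 68
f 67 68 61
f 68 59 69
f 68 69 61
f 69 59 70
f 69 70 61
f 70 59 71
f 70 71 61
f 71 59 72
f 71 72 61
f 72 59 73
f 72 73 61
f 73 59 74
f 73 74 61
f 74 59 60
f 74 60 61



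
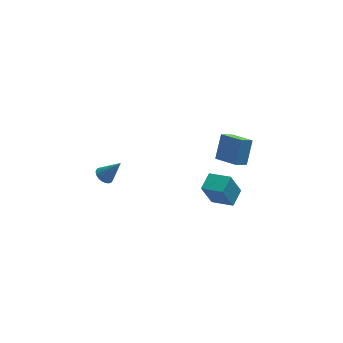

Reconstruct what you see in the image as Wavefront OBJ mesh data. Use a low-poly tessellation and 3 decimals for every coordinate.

v 3.423 2.158 -2.692
v 2.675 1.794 -2.156
v 3.958 3.043 -1.343
v 3.21 2.679 -0.806
v 4.33 0.941 -2.254
v 3.582 0.577 -1.717
v 4.865 1.826 -0.904
v 4.117 1.462 -0.368
v -4.178 -0.334 -0.123
v -3.834 -0.7 -0.45
v -3.282 -0.586 1.103
v -3.718 -0.462 -0.486
v -3.694 -0.199 -0.45
v -3.765 0.038 -0.349
v -3.919 0.201 -0.203
v -4.124 0.258 -0.042
v -4.34 0.197 0.104
v -4.523 0.032 0.204
v -4.639 -0.206 0.24
v -4.663 -0.47 0.203
v -4.591 -0.706 0.102
v -4.438 -0.869 -0.043
v -4.233 -0.926 -0.205
v -4.017 -0.866 -0.35
v 1.873 -0.823 -3.508
v 1.216 -0.941 -1.922
v 2.544 0.097 -3.161
v 1.887 -0.022 -1.576
v 2.913 -1.718 -3.144
v 2.256 -1.837 -1.559
v 3.584 -0.799 -2.798
v 2.927 -0.917 -1.212
f 2 4 1
f 5 2 1
f 1 4 3
f 3 5 1
f 2 8 4
f 6 2 5
f 6 8 2
f 4 8 3
f 7 5 3
f 3 8 7
f 7 6 5
f 8 6 7
f 10 9 12
f 10 12 11
f 12 9 13
f 12 13 11
f 13 9 14
f 13 14 11
f 14 9 15
f 14 15 11
f 15 9 16
f 15 16 11
f 16 9 17
f 16 17 11
f 17 9 18
f 17 18 11
f 18 9 19
f 18 19 11
f 19 9 20
f 19 20 11
f 20 9 21
f 20 21 11
f 21 9 22
f 21 22 11
f 22 9 23
f 22 23 11
f 23 9 24
f 23 24 11
f 24 9 10
f 24 10 11
f 26 28 25
f 29 26 25
f 25 28 27
f 27 29 25
f 26 32 28
f 30 26 29
f 30 32 26
f 28 32 27
f 31 29 27
f 27 32 31
f 31 30 29
f 32 30 31



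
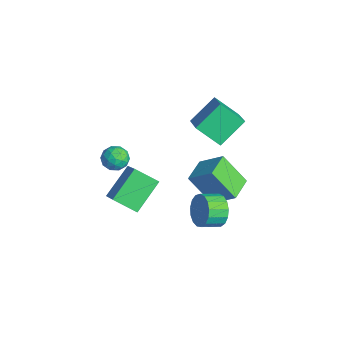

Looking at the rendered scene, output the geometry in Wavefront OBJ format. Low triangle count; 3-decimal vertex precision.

v -1.719 -0.787 -0.871
v -2.44 -1.839 -0.12
v -0.109 -0.945 0.452
v -0.83 -1.997 1.204
v -0.85 -2.263 -2.104
v -1.571 -3.315 -1.352
v 0.76 -2.421 -0.78
v 0.039 -3.473 -0.029
v -0.313 2.401 -3.404
v 0.11 2.1 -4.271
v 0.136 1.018 -3.882
v -0.287 1.319 -3.016
v 0.488 2.21 -3.989
v 0.514 1.128 -3.601
v 0.682 2.364 -3.574
v 0.708 1.282 -3.186
v 0.648 2.526 -3.12
v 0.674 1.444 -2.732
v 0.394 2.66 -2.731
v 0.42 1.577 -2.343
v -0.022 2.734 -2.496
v 0.004 1.652 -2.108
v -0.504 2.732 -2.469
v -0.478 1.65 -2.081
v -0.943 2.654 -2.657
v -0.917 1.572 -2.268
v -1.238 2.519 -3.015
v -1.212 1.436 -2.627
v -1.32 2.356 -3.463
v -1.294 1.274 -3.075
v -1.172 2.204 -3.897
v -1.146 1.122 -3.509
v -0.827 2.097 -4.218
v -0.801 1.014 -3.83
v -0.364 2.059 -4.353
v -0.339 0.977 -3.965
v -3.271 2.2 1.007
v -3.688 3.728 2.196
v -4.959 2.522 0.003
v -5.375 4.049 1.192
v -2.425 3.271 -0.072
v -2.841 4.798 1.117
v -4.112 3.592 -1.076
v -4.529 5.12 0.113
v -1.878 -2.644 2.289
v -1.203 -2.447 2.622
v -1.257 -3.333 1.438
v -0.582 -3.136 1.771
v -1.078 -3.605 2.145
v -1.461 -3.179 2.671
v -0.999 -2.601 1.389
v -1.382 -2.175 1.915
v -0.659 -2.42 2.066
v -0.708 -3.041 2.533
v -1.752 -2.739 1.527
v -1.801 -3.36 1.994
v -1.595 -2.485 2.53
v -0.865 -3.295 1.53
v -1.157 -3.571 1.749
v -0.76 -3.455 1.945
v -1.747 -2.915 2.559
v -1.35 -2.799 2.755
v -1.277 -3.48 2.474
v -1.11 -2.981 1.305
v -0.713 -2.865 1.501
v -1.7 -2.325 2.115
v -1.303 -2.209 2.311
v -1.183 -2.3 1.586
v -0.879 -2.353 2.399
v -0.514 -2.759 1.899
v -0.759 -2.444 1.674
v -0.984 -2.194 1.984
v -0.907 -2.718 2.673
v -0.542 -3.123 2.173
v -0.834 -3.399 2.393
v -1.059 -3.149 2.702
v -0.588 -2.703 2.347
v -1.918 -2.657 1.887
v -1.553 -3.062 1.387
v -1.401 -2.631 1.358
v -1.626 -2.381 1.667
v -1.946 -3.021 2.161
v -1.581 -3.427 1.661
v -1.476 -3.586 2.076
v -1.701 -3.336 2.386
v -1.872 -3.077 1.713
v -4.132 2.761 -2.916
v -3.15 3.72 -1.83
v -3.249 3.79 -4.623
v -2.268 4.749 -3.538
v -3.012 1.691 -2.982
v -2.031 2.65 -1.897
v -2.13 2.72 -4.69
v -1.148 3.679 -3.604
f 2 4 1
f 5 2 1
f 1 4 3
f 3 5 1
f 2 8 4
f 6 2 5
f 6 8 2
f 4 8 3
f 7 5 3
f 3 8 7
f 7 6 5
f 8 6 7
f 10 9 13
f 10 13 11
f 11 13 14
f 11 14 12
f 13 9 15
f 13 15 14
f 14 15 16
f 14 16 12
f 15 9 17
f 15 17 16
f 16 17 18
f 16 18 12
f 17 9 19
f 17 19 18
f 18 19 20
f 18 20 12
f 19 9 21
f 19 21 20
f 20 21 22
f 20 22 12
f 21 9 23
f 21 23 22
f 22 23 24
f 22 24 12
f 23 9 25
f 23 25 24
f 24 25 26
f 24 26 12
f 25 9 27
f 25 27 26
f 26 27 28
f 26 28 12
f 27 9 29
f 27 29 28
f 28 29 30
f 28 30 12
f 29 9 31
f 29 31 30
f 30 31 32
f 30 32 12
f 31 9 33
f 31 33 32
f 32 33 34
f 32 34 12
f 33 9 35
f 33 35 34
f 34 35 36
f 34 36 12
f 35 9 10
f 35 10 36
f 36 10 11
f 36 11 12
f 38 40 37
f 41 38 37
f 37 40 39
f 39 41 37
f 38 44 40
f 42 38 41
f 42 44 38
f 40 44 39
f 43 41 39
f 39 44 43
f 43 42 41
f 44 42 43
f 45 82 61
f 82 56 85
f 61 85 50
f 82 85 61
f 45 61 57
f 61 50 62
f 57 62 46
f 61 62 57
f 45 57 66
f 57 46 67
f 66 67 52
f 57 67 66
f 45 66 78
f 66 52 81
f 78 81 55
f 66 81 78
f 45 78 82
f 78 55 86
f 82 86 56
f 78 86 82
f 46 62 73
f 62 50 76
f 73 76 54
f 62 76 73
f 50 85 63
f 85 56 84
f 63 84 49
f 85 84 63
f 56 86 83
f 86 55 79
f 83 79 47
f 86 79 83
f 55 81 80
f 81 52 68
f 80 68 51
f 81 68 80
f 52 67 72
f 67 46 69
f 72 69 53
f 67 69 72
f 48 74 60
f 74 54 75
f 60 75 49
f 74 75 60
f 48 60 58
f 60 49 59
f 58 59 47
f 60 59 58
f 48 58 65
f 58 47 64
f 65 64 51
f 58 64 65
f 48 65 70
f 65 51 71
f 70 71 53
f 65 71 70
f 48 70 74
f 70 53 77
f 74 77 54
f 70 77 74
f 49 75 63
f 75 54 76
f 63 76 50
f 75 76 63
f 47 59 83
f 59 49 84
f 83 84 56
f 59 84 83
f 51 64 80
f 64 47 79
f 80 79 55
f 64 79 80
f 53 71 72
f 71 51 68
f 72 68 52
f 71 68 72
f 54 77 73
f 77 53 69
f 73 69 46
f 77 69 73
f 88 90 87
f 91 88 87
f 87 90 89
f 89 91 87
f 88 94 90
f 92 88 91
f 92 94 88
f 90 94 89
f 93 91 89
f 89 94 93
f 93 92 91
f 94 92 93



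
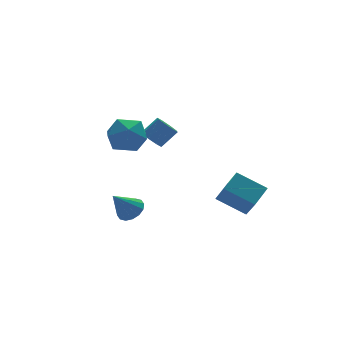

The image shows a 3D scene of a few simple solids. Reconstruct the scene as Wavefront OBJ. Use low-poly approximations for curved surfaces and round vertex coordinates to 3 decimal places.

v 0.631 3.496 -0.479
v 1.13 3.418 -1.006
v 2.069 3.365 -0.108
v 1.569 3.444 0.419
v 1.037 3.954 -0.877
v 1.976 3.901 0.021
v 0.706 4.222 -0.515
v 1.645 4.169 0.383
v 0.331 4.065 -0.132
v 1.27 4.012 0.766
v 0.131 3.575 0.048
v 1.07 3.522 0.946
v 0.224 3.039 -0.081
v 1.163 2.986 0.817
v 0.555 2.771 -0.443
v 1.494 2.718 0.455
v 0.93 2.928 -0.826
v 1.869 2.875 0.072
v 1.436 -2.004 -2.349
v 1.272 -3.126 -0.99
v 2.49 -1.433 -1.75
v 2.326 -2.555 -0.391
v 2.554 -3.185 -3.189
v 2.39 -4.307 -1.83
v 3.608 -2.614 -2.59
v 3.444 -3.736 -1.231
v -2.011 0.698 -3.612
v -1.621 0.026 -3.35
v -3.049 0.622 -2.268
v -1.414 0.351 -3.171
v -1.366 0.768 -3.111
v -1.492 1.167 -3.185
v -1.756 1.44 -3.373
v -2.089 1.514 -3.626
v -2.401 1.37 -3.875
v -2.609 1.046 -4.053
v -2.656 0.628 -4.114
v -2.531 0.23 -4.04
v -2.266 -0.043 -3.851
v -1.933 -0.118 -3.599
v -2.366 1.406 2.755
v -1.501 1.949 2.088
v -2.559 0.011 1.372
v -1.694 0.554 0.705
v -1.4 0.006 1.754
v -1.282 0.868 2.609
v -2.778 1.092 0.851
v -2.66 1.954 1.706
v -1.756 1.754 0.911
v -0.904 1.083 1.469
v -3.156 0.877 1.991
v -2.304 0.206 2.549
f 2 1 5
f 2 5 3
f 3 5 6
f 3 6 4
f 5 1 7
f 5 7 6
f 6 7 8
f 6 8 4
f 7 1 9
f 7 9 8
f 8 9 10
f 8 10 4
f 9 1 11
f 9 11 10
f 10 11 12
f 10 12 4
f 11 1 13
f 11 13 12
f 12 13 14
f 12 14 4
f 13 1 15
f 13 15 14
f 14 15 16
f 14 16 4
f 15 1 17
f 15 17 16
f 16 17 18
f 16 18 4
f 17 1 2
f 17 2 18
f 18 2 3
f 18 3 4
f 20 22 19
f 23 20 19
f 19 22 21
f 21 23 19
f 20 26 22
f 24 20 23
f 24 26 20
f 22 26 21
f 25 23 21
f 21 26 25
f 25 24 23
f 26 24 25
f 28 27 30
f 28 30 29
f 30 27 31
f 30 31 29
f 31 27 32
f 31 32 29
f 32 27 33
f 32 33 29
f 33 27 34
f 33 34 29
f 34 27 35
f 34 35 29
f 35 27 36
f 35 36 29
f 36 27 37
f 36 37 29
f 37 27 38
f 37 38 29
f 38 27 39
f 38 39 29
f 39 27 40
f 39 40 29
f 40 27 28
f 40 28 29
f 41 52 46
f 41 46 42
f 41 42 48
f 41 48 51
f 41 51 52
f 42 46 50
f 46 52 45
f 52 51 43
f 51 48 47
f 48 42 49
f 44 50 45
f 44 45 43
f 44 43 47
f 44 47 49
f 44 49 50
f 45 50 46
f 43 45 52
f 47 43 51
f 49 47 48
f 50 49 42



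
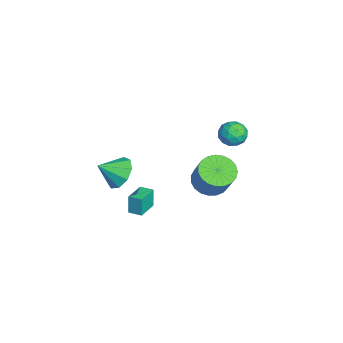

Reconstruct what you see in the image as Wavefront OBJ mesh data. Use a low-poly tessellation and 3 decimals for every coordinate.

v 2.181 -2.513 1.645
v 2.723 -2.978 0.861
v 2.439 -3.647 2.495
v 3.169 -2.574 1.265
v 3.153 -2.141 1.847
v 2.682 -1.883 2.334
v 1.977 -1.919 2.499
v 1.367 -2.234 2.264
v 1.139 -2.679 1.739
v 1.398 -3.047 1.171
v 2.024 -3.165 0.824
v 1.146 -2.036 -2.494
v 0.989 -2.015 -1.304
v 0.005 -1.354 -2.657
v -0.152 -1.332 -1.467
v 1.552 -1.348 -2.453
v 1.395 -1.326 -1.263
v 0.411 -0.665 -2.616
v 0.254 -0.644 -1.426
v 2.853 2.167 1.346
v 3.684 2.426 0.778
v 4.619 2.731 2.286
v 3.787 2.473 2.854
v 3.485 2.807 0.824
v 4.42 3.112 2.332
v 3.177 3.077 0.961
v 4.112 3.383 2.468
v 2.812 3.19 1.164
v 3.747 3.496 2.672
v 2.455 3.127 1.399
v 3.39 3.432 2.906
v 2.166 2.897 1.624
v 3.101 3.203 3.132
v 1.996 2.541 1.802
v 2.931 2.847 3.309
v 1.974 2.121 1.901
v 2.909 2.426 3.408
v 2.104 1.709 1.903
v 3.039 2.014 3.411
v 2.363 1.375 1.81
v 3.298 1.681 3.318
v 2.707 1.179 1.636
v 3.642 1.485 3.144
v 3.077 1.154 1.413
v 4.011 1.459 2.92
v 3.407 1.304 1.177
v 4.342 1.609 2.685
v 3.642 1.603 0.971
v 4.576 1.908 2.479
v 3.74 2 0.83
v 4.675 2.305 2.338
v -4.201 4.365 -0.037
v -3.42 4.783 -0.157
v -3.5 3.177 0.397
v -2.719 3.595 0.277
v -3.265 3.85 0.937
v -3.698 4.584 0.669
v -3.222 3.376 -0.429
v -3.655 4.11 -0.697
v -2.815 4.171 -0.399
v -2.842 4.464 0.445
v -4.078 3.496 -0.205
v -4.105 3.789 0.639
v -3.873 4.678 -0.135
v -3.047 3.282 0.375
v -3.368 3.432 0.763
v -2.909 3.677 0.693
v -4.036 4.561 0.35
v -3.577 4.807 0.279
v -3.485 4.259 0.923
v -3.343 3.153 -0.039
v -2.884 3.399 -0.11
v -4.011 4.283 -0.453
v -3.552 4.528 -0.523
v -3.435 3.701 -0.683
v -3.058 4.564 -0.348
v -2.645 3.866 -0.093
v -2.941 3.737 -0.508
v -3.196 4.169 -0.665
v -3.073 4.736 0.148
v -2.661 4.038 0.403
v -2.982 4.188 0.791
v -3.237 4.62 0.633
v -2.717 4.377 0.006
v -4.259 3.922 -0.163
v -3.847 3.224 0.092
v -3.683 3.34 -0.393
v -3.938 3.772 -0.551
v -4.275 4.094 0.333
v -3.862 3.396 0.588
v -3.724 3.791 0.905
v -3.979 4.223 0.748
v -4.203 3.583 0.234
f 2 1 4
f 2 4 3
f 4 1 5
f 4 5 3
f 5 1 6
f 5 6 3
f 6 1 7
f 6 7 3
f 7 1 8
f 7 8 3
f 8 1 9
f 8 9 3
f 9 1 10
f 9 10 3
f 10 1 11
f 10 11 3
f 11 1 2
f 11 2 3
f 13 15 12
f 16 13 12
f 12 15 14
f 14 16 12
f 13 19 15
f 17 13 16
f 17 19 13
f 15 19 14
f 18 16 14
f 14 19 18
f 18 17 16
f 19 17 18
f 21 20 24
f 21 24 22
f 22 24 25
f 22 25 23
f 24 20 26
f 24 26 25
f 25 26 27
f 25 27 23
f 26 20 28
f 26 28 27
f 27 28 29
f 27 29 23
f 28 20 30
f 28 30 29
f 29 30 31
f 29 31 23
f 30 20 32
f 30 32 31
f 31 32 33
f 31 33 23
f 32 20 34
f 32 34 33
f 33 34 35
f 33 35 23
f 34 20 36
f 34 36 35
f 35 36 37
f 35 37 23
f 36 20 38
f 36 38 37
f 37 38 39
f 37 39 23
f 38 20 40
f 38 40 39
f 39 40 41
f 39 41 23
f 40 20 42
f 40 42 41
f 41 42 43
f 41 43 23
f 42 20 44
f 42 44 43
f 43 44 45
f 43 45 23
f 44 20 46
f 44 46 45
f 45 46 47
f 45 47 23
f 46 20 48
f 46 48 47
f 47 48 49
f 47 49 23
f 48 20 50
f 48 50 49
f 49 50 51
f 49 51 23
f 50 20 21
f 50 21 51
f 51 21 22
f 51 22 23
f 52 89 68
f 89 63 92
f 68 92 57
f 89 92 68
f 52 68 64
f 68 57 69
f 64 69 53
f 68 69 64
f 52 64 73
f 64 53 74
f 73 74 59
f 64 74 73
f 52 73 85
f 73 59 88
f 85 88 62
f 73 88 85
f 52 85 89
f 85 62 93
f 89 93 63
f 85 93 89
f 53 69 80
f 69 57 83
f 80 83 61
f 69 83 80
f 57 92 70
f 92 63 91
f 70 91 56
f 92 91 70
f 63 93 90
f 93 62 86
f 90 86 54
f 93 86 90
f 62 88 87
f 88 59 75
f 87 75 58
f 88 75 87
f 59 74 79
f 74 53 76
f 79 76 60
f 74 76 79
f 55 81 67
f 81 61 82
f 67 82 56
f 81 82 67
f 55 67 65
f 67 56 66
f 65 66 54
f 67 66 65
f 55 65 72
f 65 54 71
f 72 71 58
f 65 71 72
f 55 72 77
f 72 58 78
f 77 78 60
f 72 78 77
f 55 77 81
f 77 60 84
f 81 84 61
f 77 84 81
f 56 82 70
f 82 61 83
f 70 83 57
f 82 83 70
f 54 66 90
f 66 56 91
f 90 91 63
f 66 91 90
f 58 71 87
f 71 54 86
f 87 86 62
f 71 86 87
f 60 78 79
f 78 58 75
f 79 75 59
f 78 75 79
f 61 84 80
f 84 60 76
f 80 76 53
f 84 76 80



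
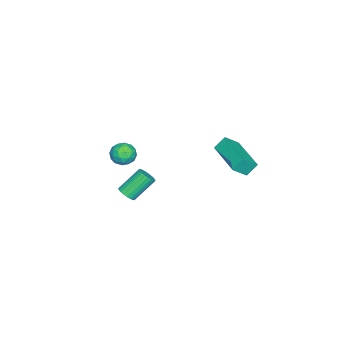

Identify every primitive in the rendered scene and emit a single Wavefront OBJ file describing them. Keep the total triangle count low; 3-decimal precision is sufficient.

v -3.484 -2.414 0.539
v -2.861 -2.749 0.745
v -4.119 -3.291 1.035
v -3.496 -3.626 1.241
v -3.696 -2.992 1.558
v -3.303 -2.45 1.252
v -3.677 -3.59 0.528
v -3.284 -3.048 0.222
v -2.98 -3.475 0.738
v -2.992 -3.106 1.375
v -3.988 -2.934 0.405
v -4 -2.565 1.042
v -3.117 -2.505 0.598
v -3.863 -3.535 1.182
v -3.981 -3.163 1.368
v -3.615 -3.36 1.489
v -3.377 -2.329 0.896
v -3.011 -2.526 1.017
v -3.501 -2.669 1.496
v -3.969 -3.514 0.763
v -3.603 -3.711 0.884
v -3.365 -2.68 0.291
v -2.999 -2.877 0.412
v -3.479 -3.371 0.284
v -2.821 -3.128 0.715
v -3.194 -3.644 1.007
v -3.3 -3.622 0.588
v -3.069 -3.304 0.408
v -2.828 -2.911 1.089
v -3.201 -3.427 1.381
v -3.318 -3.054 1.568
v -3.088 -2.736 1.387
v -2.898 -3.338 1.085
v -3.779 -2.613 0.399
v -4.152 -3.129 0.691
v -3.892 -3.304 0.393
v -3.662 -2.986 0.212
v -3.786 -2.396 0.773
v -4.159 -2.912 1.065
v -3.911 -2.736 1.372
v -3.68 -2.418 1.192
v -4.082 -2.702 0.695
v -0.601 -1.591 0.313
v -0.33 -1.148 0.206
v -1.149 -0.387 1.279
v -1.419 -0.829 1.387
v -0.488 -1.131 0.074
v -1.307 -0.37 1.147
v -0.663 -1.185 -0.022
v -1.482 -0.424 1.052
v -0.829 -1.3 -0.067
v -1.648 -0.539 1.007
v -0.96 -1.46 -0.054
v -1.779 -0.699 1.02
v -1.036 -1.639 0.015
v -1.855 -0.878 1.089
v -1.046 -1.811 0.13
v -1.865 -1.05 1.203
v -0.988 -1.95 0.272
v -1.807 -1.189 1.346
v -0.871 -2.033 0.421
v -1.69 -1.272 1.494
v -0.713 -2.05 0.553
v -1.532 -1.289 1.626
v -0.538 -1.996 0.648
v -1.357 -1.235 1.722
v -0.372 -1.881 0.693
v -1.191 -1.12 1.767
v -0.241 -1.721 0.68
v -1.06 -0.96 1.754
v -0.165 -1.542 0.611
v -0.984 -0.781 1.685
v -0.155 -1.37 0.497
v -0.974 -0.609 1.57
v -0.213 -1.231 0.354
v -1.032 -0.47 1.428
v -3.653 2.54 2.405
v -4.021 2.956 3.049
v -2.103 4.083 2.294
v -2.471 4.499 2.937
v -3.089 2.021 3.063
v -3.457 2.437 3.706
v -1.539 3.564 2.951
v -1.907 3.98 3.595
f 1 38 17
f 38 12 41
f 17 41 6
f 38 41 17
f 1 17 13
f 17 6 18
f 13 18 2
f 17 18 13
f 1 13 22
f 13 2 23
f 22 23 8
f 13 23 22
f 1 22 34
f 22 8 37
f 34 37 11
f 22 37 34
f 1 34 38
f 34 11 42
f 38 42 12
f 34 42 38
f 2 18 29
f 18 6 32
f 29 32 10
f 18 32 29
f 6 41 19
f 41 12 40
f 19 40 5
f 41 40 19
f 12 42 39
f 42 11 35
f 39 35 3
f 42 35 39
f 11 37 36
f 37 8 24
f 36 24 7
f 37 24 36
f 8 23 28
f 23 2 25
f 28 25 9
f 23 25 28
f 4 30 16
f 30 10 31
f 16 31 5
f 30 31 16
f 4 16 14
f 16 5 15
f 14 15 3
f 16 15 14
f 4 14 21
f 14 3 20
f 21 20 7
f 14 20 21
f 4 21 26
f 21 7 27
f 26 27 9
f 21 27 26
f 4 26 30
f 26 9 33
f 30 33 10
f 26 33 30
f 5 31 19
f 31 10 32
f 19 32 6
f 31 32 19
f 3 15 39
f 15 5 40
f 39 40 12
f 15 40 39
f 7 20 36
f 20 3 35
f 36 35 11
f 20 35 36
f 9 27 28
f 27 7 24
f 28 24 8
f 27 24 28
f 10 33 29
f 33 9 25
f 29 25 2
f 33 25 29
f 44 43 47
f 44 47 45
f 45 47 48
f 45 48 46
f 47 43 49
f 47 49 48
f 48 49 50
f 48 50 46
f 49 43 51
f 49 51 50
f 50 51 52
f 50 52 46
f 51 43 53
f 51 53 52
f 52 53 54
f 52 54 46
f 53 43 55
f 53 55 54
f 54 55 56
f 54 56 46
f 55 43 57
f 55 57 56
f 56 57 58
f 56 58 46
f 57 43 59
f 57 59 58
f 58 59 60
f 58 60 46
f 59 43 61
f 59 61 60
f 60 61 62
f 60 62 46
f 61 43 63
f 61 63 62
f 62 63 64
f 62 64 46
f 63 43 65
f 63 65 64
f 64 65 66
f 64 66 46
f 65 43 67
f 65 67 66
f 66 67 68
f 66 68 46
f 67 43 69
f 67 69 68
f 68 69 70
f 68 70 46
f 69 43 71
f 69 71 70
f 70 71 72
f 70 72 46
f 71 43 73
f 71 73 72
f 72 73 74
f 72 74 46
f 73 43 75
f 73 75 74
f 74 75 76
f 74 76 46
f 75 43 44
f 75 44 76
f 76 44 45
f 76 45 46
f 78 80 77
f 81 78 77
f 77 80 79
f 79 81 77
f 78 84 80
f 82 78 81
f 82 84 78
f 80 84 79
f 83 81 79
f 79 84 83
f 83 82 81
f 84 82 83



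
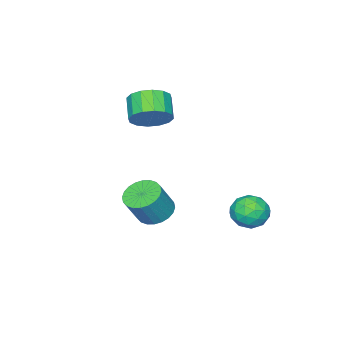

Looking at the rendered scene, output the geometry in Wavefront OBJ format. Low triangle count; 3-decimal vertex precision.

v -1.137 -0.824 -3.156
v -0.572 -1.263 -3.513
v 0.122 -1.356 -2.301
v -0.443 -0.916 -1.944
v -0.461 -0.975 -3.555
v 0.234 -1.067 -2.343
v -0.452 -0.663 -3.536
v 0.242 -0.756 -2.324
v -0.548 -0.376 -3.46
v 0.147 -0.469 -2.247
v -0.733 -0.157 -3.337
v -0.039 -0.25 -2.125
v -0.98 -0.04 -3.186
v -0.286 -0.133 -1.974
v -1.251 -0.042 -3.031
v -0.557 -0.134 -1.819
v -1.505 -0.163 -2.895
v -0.81 -0.255 -1.683
v -1.702 -0.384 -2.799
v -1.008 -0.477 -1.587
v -1.814 -0.673 -2.757
v -1.119 -0.765 -1.545
v -1.822 -0.984 -2.776
v -1.128 -1.077 -1.564
v -1.727 -1.271 -2.853
v -1.032 -1.364 -1.64
v -1.541 -1.49 -2.975
v -0.847 -1.583 -1.763
v -1.294 -1.607 -3.126
v -0.6 -1.7 -1.914
v -1.023 -1.606 -3.281
v -0.329 -1.698 -2.069
v -0.77 -1.485 -3.417
v -0.075 -1.577 -2.205
v -2.796 -2.46 0.607
v -2.128 -3.045 0.679
v -2.777 -3.704 1.345
v -3.444 -3.12 1.273
v -2.068 -2.751 1.028
v -2.716 -3.41 1.695
v -2.202 -2.379 1.265
v -2.851 -3.038 1.931
v -2.496 -2.029 1.325
v -3.144 -2.688 1.992
v -2.87 -1.795 1.193
v -3.518 -2.454 1.859
v -3.224 -1.739 0.904
v -3.873 -2.398 1.57
v -3.463 -1.876 0.535
v -4.112 -2.535 1.201
v -3.524 -2.17 0.185
v -4.172 -2.829 0.852
v -3.389 -2.542 -0.051
v -4.038 -3.201 0.615
v -3.096 -2.892 -0.112
v -3.744 -3.551 0.555
v -2.722 -3.126 0.021
v -3.37 -3.785 0.687
v -2.367 -3.182 0.31
v -3.016 -3.841 0.976
v -4.754 1.516 -3.535
v -4.399 1.873 -4.222
v -3.501 1.227 -3.038
v -3.146 1.584 -3.725
v -3.551 2.07 -3.154
v -4.325 2.248 -3.461
v -3.575 0.852 -3.799
v -4.349 1.03 -4.106
v -3.67 1.463 -4.385
v -3.655 2.215 -3.986
v -4.245 0.885 -3.274
v -4.23 1.637 -2.875
v -4.686 1.72 -3.923
v -3.214 1.38 -3.337
v -3.452 1.666 -3.002
v -3.243 1.876 -3.405
v -4.643 1.94 -3.475
v -4.434 2.15 -3.879
v -3.936 2.266 -3.251
v -3.466 0.95 -3.381
v -3.257 1.16 -3.785
v -4.657 1.224 -3.855
v -4.448 1.434 -4.258
v -3.964 0.834 -4.009
v -4.049 1.688 -4.422
v -3.313 1.519 -4.129
v -3.565 1.089 -4.173
v -4.02 1.193 -4.354
v -4.04 2.131 -4.187
v -3.304 1.961 -3.895
v -3.542 2.246 -3.559
v -3.997 2.351 -3.74
v -3.612 1.89 -4.283
v -4.596 1.139 -3.365
v -3.86 0.969 -3.073
v -3.903 0.749 -3.52
v -4.358 0.854 -3.701
v -4.587 1.581 -3.131
v -3.851 1.412 -2.838
v -3.88 1.907 -2.906
v -4.335 2.011 -3.087
v -4.288 1.21 -2.977
f 2 1 5
f 2 5 3
f 3 5 6
f 3 6 4
f 5 1 7
f 5 7 6
f 6 7 8
f 6 8 4
f 7 1 9
f 7 9 8
f 8 9 10
f 8 10 4
f 9 1 11
f 9 11 10
f 10 11 12
f 10 12 4
f 11 1 13
f 11 13 12
f 12 13 14
f 12 14 4
f 13 1 15
f 13 15 14
f 14 15 16
f 14 16 4
f 15 1 17
f 15 17 16
f 16 17 18
f 16 18 4
f 17 1 19
f 17 19 18
f 18 19 20
f 18 20 4
f 19 1 21
f 19 21 20
f 20 21 22
f 20 22 4
f 21 1 23
f 21 23 22
f 22 23 24
f 22 24 4
f 23 1 25
f 23 25 24
f 24 25 26
f 24 26 4
f 25 1 27
f 25 27 26
f 26 27 28
f 26 28 4
f 27 1 29
f 27 29 28
f 28 29 30
f 28 30 4
f 29 1 31
f 29 31 30
f 30 31 32
f 30 32 4
f 31 1 33
f 31 33 32
f 32 33 34
f 32 34 4
f 33 1 2
f 33 2 34
f 34 2 3
f 34 3 4
f 36 35 39
f 36 39 37
f 37 39 40
f 37 40 38
f 39 35 41
f 39 41 40
f 40 41 42
f 40 42 38
f 41 35 43
f 41 43 42
f 42 43 44
f 42 44 38
f 43 35 45
f 43 45 44
f 44 45 46
f 44 46 38
f 45 35 47
f 45 47 46
f 46 47 48
f 46 48 38
f 47 35 49
f 47 49 48
f 48 49 50
f 48 50 38
f 49 35 51
f 49 51 50
f 50 51 52
f 50 52 38
f 51 35 53
f 51 53 52
f 52 53 54
f 52 54 38
f 53 35 55
f 53 55 54
f 54 55 56
f 54 56 38
f 55 35 57
f 55 57 56
f 56 57 58
f 56 58 38
f 57 35 59
f 57 59 58
f 58 59 60
f 58 60 38
f 59 35 36
f 59 36 60
f 60 36 37
f 60 37 38
f 61 98 77
f 98 72 101
f 77 101 66
f 98 101 77
f 61 77 73
f 77 66 78
f 73 78 62
f 77 78 73
f 61 73 82
f 73 62 83
f 82 83 68
f 73 83 82
f 61 82 94
f 82 68 97
f 94 97 71
f 82 97 94
f 61 94 98
f 94 71 102
f 98 102 72
f 94 102 98
f 62 78 89
f 78 66 92
f 89 92 70
f 78 92 89
f 66 101 79
f 101 72 100
f 79 100 65
f 101 100 79
f 72 102 99
f 102 71 95
f 99 95 63
f 102 95 99
f 71 97 96
f 97 68 84
f 96 84 67
f 97 84 96
f 68 83 88
f 83 62 85
f 88 85 69
f 83 85 88
f 64 90 76
f 90 70 91
f 76 91 65
f 90 91 76
f 64 76 74
f 76 65 75
f 74 75 63
f 76 75 74
f 64 74 81
f 74 63 80
f 81 80 67
f 74 80 81
f 64 81 86
f 81 67 87
f 86 87 69
f 81 87 86
f 64 86 90
f 86 69 93
f 90 93 70
f 86 93 90
f 65 91 79
f 91 70 92
f 79 92 66
f 91 92 79
f 63 75 99
f 75 65 100
f 99 100 72
f 75 100 99
f 67 80 96
f 80 63 95
f 96 95 71
f 80 95 96
f 69 87 88
f 87 67 84
f 88 84 68
f 87 84 88
f 70 93 89
f 93 69 85
f 89 85 62
f 93 85 89

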